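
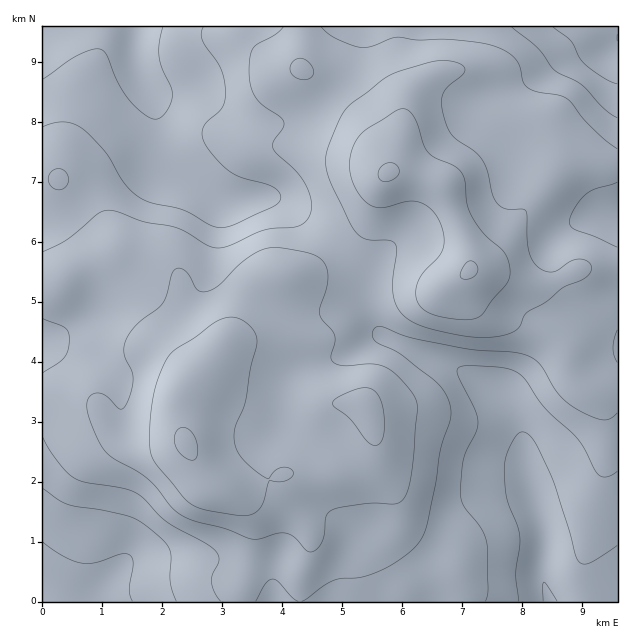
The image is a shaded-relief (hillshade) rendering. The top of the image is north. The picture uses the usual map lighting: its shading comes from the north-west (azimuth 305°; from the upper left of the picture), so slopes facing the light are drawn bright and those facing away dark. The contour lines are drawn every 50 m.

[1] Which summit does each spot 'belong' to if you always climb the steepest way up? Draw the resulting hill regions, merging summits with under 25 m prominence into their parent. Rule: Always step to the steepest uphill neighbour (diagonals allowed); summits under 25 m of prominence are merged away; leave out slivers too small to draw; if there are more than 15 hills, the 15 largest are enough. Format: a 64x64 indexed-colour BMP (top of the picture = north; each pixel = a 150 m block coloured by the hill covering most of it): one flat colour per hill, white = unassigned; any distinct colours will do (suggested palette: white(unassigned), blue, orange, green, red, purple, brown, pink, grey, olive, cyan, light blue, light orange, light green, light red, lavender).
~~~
<image width="64" height="64" href="data:image/bmp;base64,Qk12CAAAAAAAAHYAAAAoAAAAQAAAAEAAAAABAAQAAAAAAAAIAAATCwAAEwsAABAAAAAAAAAA////ALR3HwAOf/8ALKAsACgn1gC9Z5QAS1aMAMJ34wB/f38AIr28AM++FwDox64AeLv/AIrfmACWmP8A1bDFABEREREREREREREREREREREREREREREREREREREzMzMzERERERERERERERERERERERERERERERERERERETMzMzMRERERERERERERERERERERERERERERERERERERMzMzMxEREREREREREREREREREREREREREREREREREREzMzMzERERERERERERERERERERERERERERERERERERETMzMzMRERERERERERERERERERERERERERERERERERERMzMzMxEREREREREREREREREREREREREREREREREREREzMzMzERERERERERERERERERERERERERERERERERERETMzMzMRERERERERERERERERERERERERERERERERERERMzMzMxERERERERERERERERERERERERERERERERERERMzMzMzEREREREREREREREREREREREREREREREREREREzMzMzMRERERERERERERERERERERERERERERERERERETMzMzMxERERERERERERERERERERERERERERERERERETMzMzMzERERERERERERERERERERERERERERERERERERMzMzMzMREREREREREREREREREREREREREREREREREREzMzMzMxERERERERERERERERERERERERERERERERERETMzMzMzERERERERERERERERERERERERERERERERERERMzMzMzMRERERERERERERERERERERERERERERERERERMzMzMzMxEREREREREREREREREREREREREREREREREREzMzMzMzERERERERERERERERERERERERERERERERERETMzMzMzMRERERERERERERERERERERERERERERERERERMzMzMzMxERERERERERERERERERERERERERERERERERMzMzMzMzERERERERERERERERERERERERERERERERERMzMzMzMzMRERERERERERERERERERERERERERERERERMzMzMzMzMxERERERERERERERERERERERERERERERERMzMzMzMzMzERERERERERERERERERERERERERERERETMzMzMzMzMzMREREREREREREREREREREREREREREREzMzMzMzMzMzMxERERERERERERERERERERERERERERMzMzMzMzMzMzMzEREREREREREREREREREREREREREzMzMzMzMzMzMzMzMRERERERERERERERERERERERERMzMzMzMzMzMzMzMzMxERERERERERERERERERERERERMzMzMzMzMzMzMzMzMzEREREREREREREREREREREREREzMzMzMzMzMzMzMzMzMREREREREREREREREREREREREzMzMzMzMzMzMzMzMyIhERERERERERERERERERERERETMzMzMzMzMzMzMzMiIiERERERERERERERERERERERERMzMzMzMzMzMzMzMiIiIRERERERERERERERERERERERIzMzMzMzMzMzMzMyIiIhEREREREREREREREREREREREiMzMzMzMzMzMzMyIiIiEREREREREREREREREREREREiIzMzMzMzMzMzMzIiIiIRERERERERERERERERERERESIiMzMzMzMzMzMzMiIiIhERERERERERERERERERERESIiIjMzMzMzMzMzMyIiIiERERERERERERERERERERESIiIiIzMzMzMzMzMzIiIiIRERERERERERERERERERESIiIiIiIjMzMzMzMzMyIiIhEREREREREREREREREREiIiIiIiIiIjMzMzMzMyIiIiEREREREREREREREREREiIiIiIiIiIiIjMzMzMyIiIiIREREREREREREREREREiIiIiIiIiIiIiIiMzMyIiIiIhERERERERERESIiIiIiIiIiIiIiIiIiIiIjMiIiIiIiERERERERERESIiIiIiIiIiIiIiIiIiIiIiIyIiIiIiIREREREREREiIiIiIiIiIiIiIiIiIiIiIiIiIiIiIiIhEREREREREiIiIiIiIiIiIiIiIiIiIiIiIiIiIiIiIiEREREREREiIiIiIiIiIiIiIiIiIiIiIiIiIiIiIiIiIRERERERESIiIiIiIiIiIiIiIiIiIiIiIiIiIiIiIiIhERERERERIiIiIiIiIiIiIiIiIiIiIiIiIiIiIiIiIiEREREREREiIiIiIiIiIiIiIiIiIiIiIiIiIiIiIiIiIRERERERESIiIiIiERESIiIiIiIiIiIiIiIiIiIiIiIhERERERERIiIiIRERERESIiIiIiIiIiIiIiIiIiIiIiERERERERIiIiIREREREREiIiIiIiIiIiIiIiIiIiIiIREREREREiIiIRERERERERIiIiIiIiIiIiIiIiIiIiIhERERERERERERERERERERESIiIiIiIiIiIiIiIiIiIiEREREREREREREREREREREREiIiIiIiIiIiIiIiIiIiIRERERERERERERERERERERESIiIiIiIiIiIiIiIiIiIhEREREREREREREREREREREREiIiIiIiIiIiIiIiIiIiERERERERERERERERERERERESIiIiIiIiIiIiIiIiIiIRERERERERERERERERERERERIiIiIiIiIiIiIiIiIiIhEREREREREREREREREREREREiIiIiIiIiIiIiIiIiIi"/>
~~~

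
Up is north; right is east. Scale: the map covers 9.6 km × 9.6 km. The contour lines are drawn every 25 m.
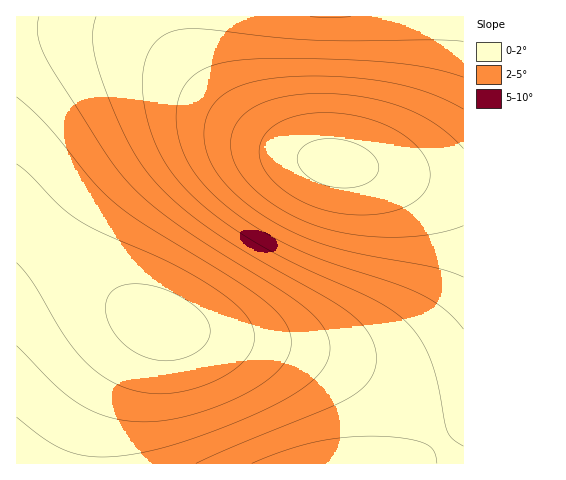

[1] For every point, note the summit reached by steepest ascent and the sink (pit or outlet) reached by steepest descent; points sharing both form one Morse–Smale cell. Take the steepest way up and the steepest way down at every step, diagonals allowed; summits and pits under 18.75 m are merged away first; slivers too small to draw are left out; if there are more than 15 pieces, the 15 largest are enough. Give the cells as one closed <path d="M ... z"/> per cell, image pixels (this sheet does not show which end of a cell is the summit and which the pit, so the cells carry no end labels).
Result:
<path d="M180 16l-164 1 0 446 78 1 5-36 16-43 29-50 9-10 8-2 46 11 95 17 47 15 22 12 31 22 28 28 25 34 8 2 1-279-22-2-60-13-57-8-25-7-29-14-33-23-34-37-19-34z"/><path d="M463 16l-282 0 0 10 7 27 7 14 17 24 33 32 34 23 21 9 25 7 57 8 60 13 21 1z"/><path d="M161 323l-8 2-9 10-29 50-16 43-5 25 1 11 361-1-26-35-28-28-31-22-22-12-47-15-95-17z"/>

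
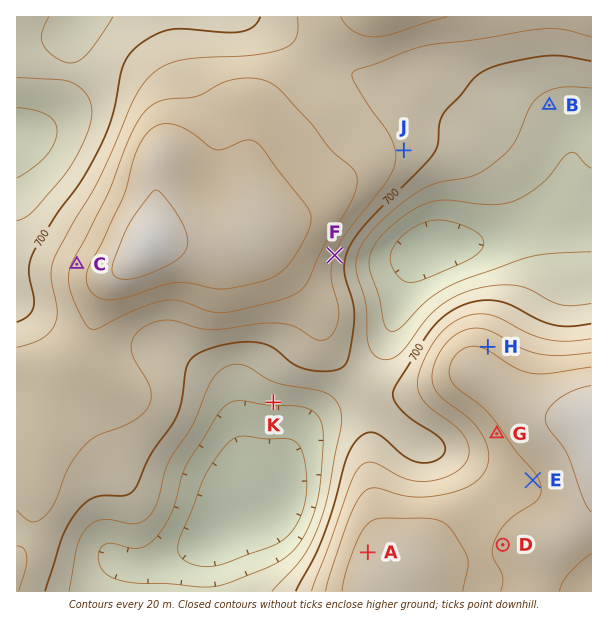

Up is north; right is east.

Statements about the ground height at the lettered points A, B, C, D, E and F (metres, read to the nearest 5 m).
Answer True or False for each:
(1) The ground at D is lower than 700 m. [False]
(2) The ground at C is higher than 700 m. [True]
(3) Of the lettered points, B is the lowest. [True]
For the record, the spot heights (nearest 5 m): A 770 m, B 675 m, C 745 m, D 760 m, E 760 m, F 720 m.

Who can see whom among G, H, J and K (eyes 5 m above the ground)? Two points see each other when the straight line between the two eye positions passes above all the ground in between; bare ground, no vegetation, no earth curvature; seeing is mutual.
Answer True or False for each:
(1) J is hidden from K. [True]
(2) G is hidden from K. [False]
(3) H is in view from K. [False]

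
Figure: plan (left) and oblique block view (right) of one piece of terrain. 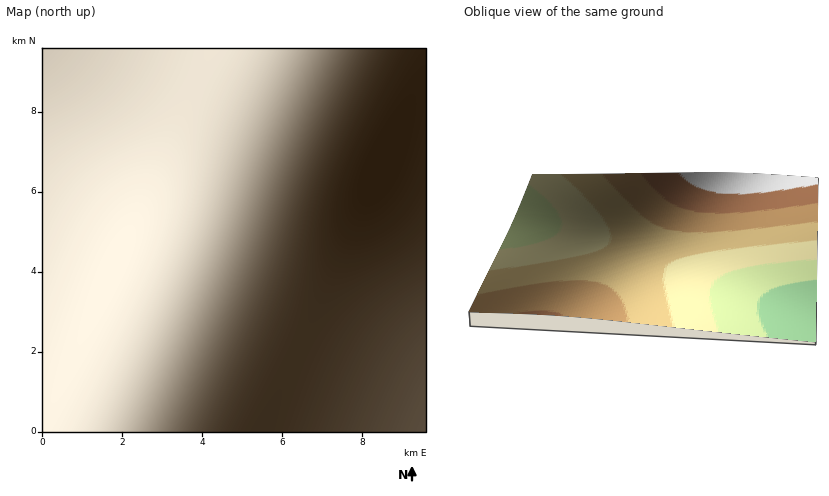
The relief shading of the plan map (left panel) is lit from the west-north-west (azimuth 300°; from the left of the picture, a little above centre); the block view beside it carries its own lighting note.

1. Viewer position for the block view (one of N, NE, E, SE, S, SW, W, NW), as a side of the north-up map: N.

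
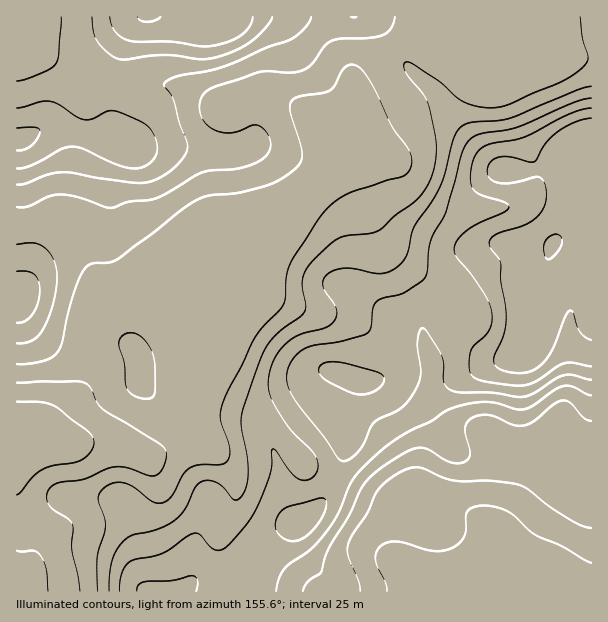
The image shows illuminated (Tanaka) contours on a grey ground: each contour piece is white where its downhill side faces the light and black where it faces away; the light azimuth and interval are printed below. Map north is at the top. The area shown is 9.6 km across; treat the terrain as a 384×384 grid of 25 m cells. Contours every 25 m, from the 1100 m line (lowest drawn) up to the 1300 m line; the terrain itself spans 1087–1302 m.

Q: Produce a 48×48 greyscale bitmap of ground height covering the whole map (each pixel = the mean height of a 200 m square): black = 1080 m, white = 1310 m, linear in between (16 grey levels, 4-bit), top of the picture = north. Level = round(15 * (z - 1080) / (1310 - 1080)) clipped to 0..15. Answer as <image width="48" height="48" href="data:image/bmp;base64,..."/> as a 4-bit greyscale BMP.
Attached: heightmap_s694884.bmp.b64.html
<image width="48" height="48" href="data:image/bmp;base64,Qk32BAAAAAAAAHYAAAAoAAAAMAAAADAAAAABAAQAAAAAAIAEAAATCwAAEwsAABAAAAAAAAAAAAAAABEREQAiIiIAMzMzAERERABVVVUAZmZmAHd3dwCIiIgAmZmZAKqqqgC7u7sAzMzMAN3d3QDu7u4A////ABESI0aJqqqpmZmIdmZmVDMzMzMzMzMzMxESI0Z5mZmZmZmYh2ZlQzMzMzMzMzMzMxESM0Z4iImZmZmYiHZlQzMzMzMzMzMzMxEiNEVnd4iIiJmZmYdlQzMzMzMzMzMzMyIiM0VmZ3iId4mZqphlQzMzMzMzMzMzRCIiM0VWZmd4d3iZqql2VEREQzMzMzNERSIjM0VWZVZ3d3iZqqqHVEREQzMzMzRFVSIzREVmVVVnd2eJmaqXZUREQzMzM0RVVRIzREVVREVndmeImJmYdUREREREREVVVREiMzREMzRWZmZ4iIiZdlRERVVVVVVVVRERIiMzMzRFVVZ4iIiZh2ZVVmZlVVVVVQERESIiIzNERFd4iIiamHdmZnZmVVVVVQABERIiMzM0RGeIiImqqYh3d3ZlVVVVVQARESIjM0RERWd4iJqqqZmId3ZlZmVVVhEREiMzRERERWd4iaqqqpmYiHZmZ3ZlZhERIjNERERERWd4maqruqqZmIh3iIdmZyIiIzRFVURERVZ4mqu7u7qpmZmZmqmHeDMzMzRFVURERFZ4mru7u7uqmaq7vLupmUREQzRFVURERFZ4mru7u7uqmavM3dy6q1VURERFVUREREVomqu7uqqqmavM3u3MzGZVRERVVEREREVniZqqqqqpmqu83u7czHdlRERFRERERERWeIiZmqqpqqq73u7d3YdlRERERERERERFZ3eImaqqqqqrze7d3Yh2VEREREREREREVneImaqqqqqrze7d3Zh2VEREREREREREVneImZqqqqqr3u7t3Zh2VEREREREREREVniIiZmaqqq83u7t3Yh2VUREREREREREVniIiIiZqqu83e7u3Xd2VVVERERERERERWd4d3eJqrvM3e7u7WdmVVVVRERERERERVZ3d3eJqrzN3e7u7mZmVVVVVERERERERFVmZneImrvN3d7u7mZmVVZlVUREREREREVmZmd4mqu8zN3u7mZmVmZmZVVEREREREVVVWZ3iaqrvM3e7mZmZmZmZmVURERERERVVVVniaq7u8zd7nd2d3d3d2ZVVVVEREREVVVWeKu8zMzd3oiHeIiIiHdmZmVVVEREREVVaJvN3d3d3amYiJmaqYh3ZmZlVURERERFZ5rN3d3d3bqpmZqrqpiHd3dmVURERERVZ4q8zM3d3bu6qqq7qpiHd3dmVURERERVZ4mru8zd7ru7qqq6qZh3ZmZmVEREREVVZ4iZmqvN3qu6qZqqmZh2ZmZmVEREREVWZ3d3iJmrzZqqmZmZmIh2ZmZlVERERFVWZ3ZmZ3iJq4mZiJmYiIh2ZmZlVVVERFVmZmZmZmZ4iYiIiJmYiIh3dmZmZVVURVVmZmZmZmZmd4iIiJmZiIiIh3dmZmVVVVZmZmZmZmZmZoiIiJmamZmamYh3d3ZVVVZmZmZmZmZmZoiIiZqru7u7u6mIh3ZmZmZmZmZmZmZmZoiIiZq8zMzMzLqZiHd3d2ZmZmZmZmZmZoiIiavM3d3d3cupmId4h3ZmZmZmZmZmZg=="/>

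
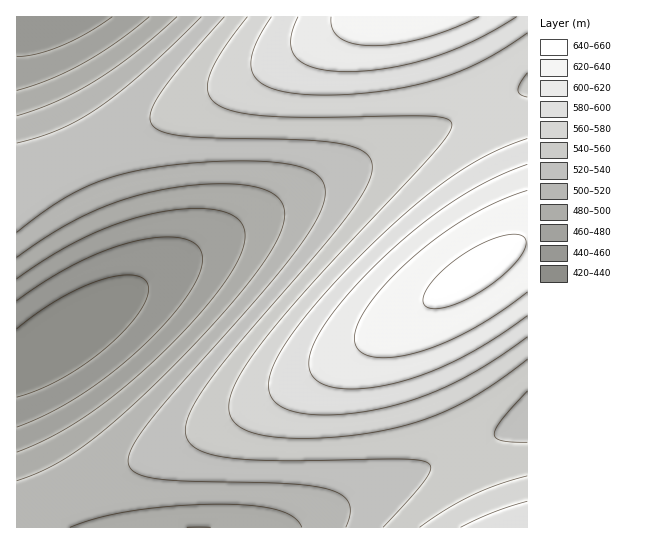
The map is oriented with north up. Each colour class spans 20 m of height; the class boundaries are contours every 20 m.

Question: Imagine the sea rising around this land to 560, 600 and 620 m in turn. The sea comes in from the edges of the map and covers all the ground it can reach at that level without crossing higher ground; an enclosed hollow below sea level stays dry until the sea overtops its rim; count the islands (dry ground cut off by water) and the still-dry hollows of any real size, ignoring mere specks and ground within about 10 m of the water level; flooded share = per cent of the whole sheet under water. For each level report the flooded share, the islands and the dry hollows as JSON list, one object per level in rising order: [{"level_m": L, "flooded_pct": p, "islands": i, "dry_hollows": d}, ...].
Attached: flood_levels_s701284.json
[{"level_m": 560, "flooded_pct": 64, "islands": 0, "dry_hollows": 0}, {"level_m": 600, "flooded_pct": 86, "islands": 0, "dry_hollows": 0}, {"level_m": 620, "flooded_pct": 92, "islands": 0, "dry_hollows": 0}]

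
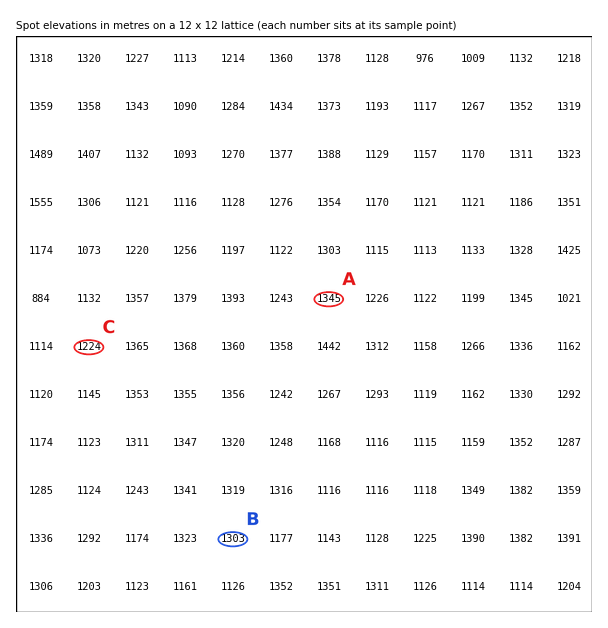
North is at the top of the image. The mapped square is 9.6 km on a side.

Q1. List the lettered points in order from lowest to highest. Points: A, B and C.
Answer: C B A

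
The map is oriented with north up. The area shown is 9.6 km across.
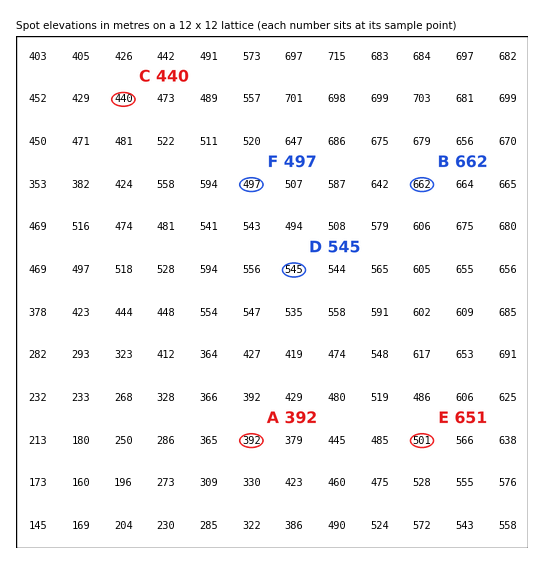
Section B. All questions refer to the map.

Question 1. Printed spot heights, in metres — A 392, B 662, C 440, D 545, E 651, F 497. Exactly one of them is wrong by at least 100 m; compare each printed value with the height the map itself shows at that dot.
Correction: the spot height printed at E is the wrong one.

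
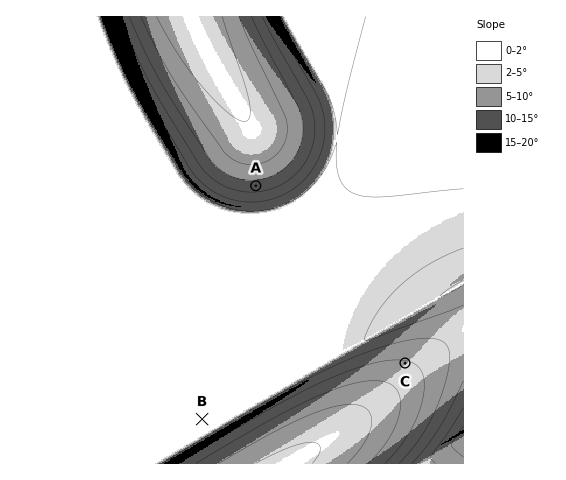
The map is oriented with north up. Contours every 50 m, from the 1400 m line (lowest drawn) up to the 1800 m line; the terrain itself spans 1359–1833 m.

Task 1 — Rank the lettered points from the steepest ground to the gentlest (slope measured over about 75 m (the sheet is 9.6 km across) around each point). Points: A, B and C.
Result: A C B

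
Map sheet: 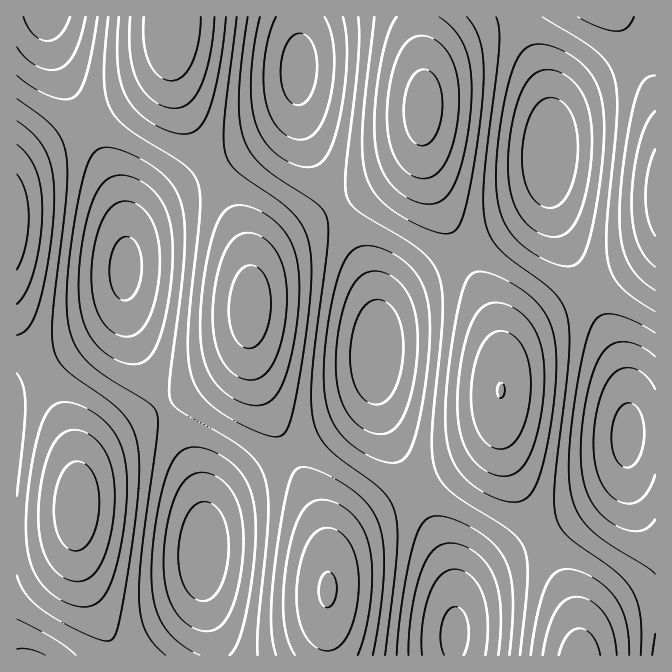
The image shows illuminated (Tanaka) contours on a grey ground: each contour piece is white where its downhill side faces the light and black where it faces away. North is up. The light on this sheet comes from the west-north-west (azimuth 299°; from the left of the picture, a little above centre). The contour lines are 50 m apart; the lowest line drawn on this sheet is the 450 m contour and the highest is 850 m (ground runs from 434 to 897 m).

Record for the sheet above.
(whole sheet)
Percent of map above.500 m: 93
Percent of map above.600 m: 71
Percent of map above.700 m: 38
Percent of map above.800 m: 12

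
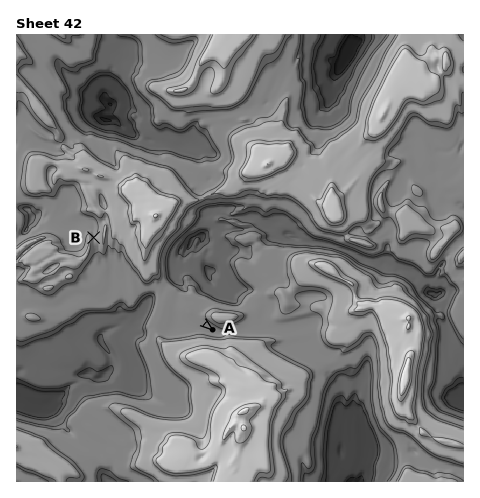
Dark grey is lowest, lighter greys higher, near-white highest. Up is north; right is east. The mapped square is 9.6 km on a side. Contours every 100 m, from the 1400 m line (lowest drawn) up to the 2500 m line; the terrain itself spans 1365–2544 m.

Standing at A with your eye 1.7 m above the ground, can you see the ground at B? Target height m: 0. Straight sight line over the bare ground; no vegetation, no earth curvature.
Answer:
no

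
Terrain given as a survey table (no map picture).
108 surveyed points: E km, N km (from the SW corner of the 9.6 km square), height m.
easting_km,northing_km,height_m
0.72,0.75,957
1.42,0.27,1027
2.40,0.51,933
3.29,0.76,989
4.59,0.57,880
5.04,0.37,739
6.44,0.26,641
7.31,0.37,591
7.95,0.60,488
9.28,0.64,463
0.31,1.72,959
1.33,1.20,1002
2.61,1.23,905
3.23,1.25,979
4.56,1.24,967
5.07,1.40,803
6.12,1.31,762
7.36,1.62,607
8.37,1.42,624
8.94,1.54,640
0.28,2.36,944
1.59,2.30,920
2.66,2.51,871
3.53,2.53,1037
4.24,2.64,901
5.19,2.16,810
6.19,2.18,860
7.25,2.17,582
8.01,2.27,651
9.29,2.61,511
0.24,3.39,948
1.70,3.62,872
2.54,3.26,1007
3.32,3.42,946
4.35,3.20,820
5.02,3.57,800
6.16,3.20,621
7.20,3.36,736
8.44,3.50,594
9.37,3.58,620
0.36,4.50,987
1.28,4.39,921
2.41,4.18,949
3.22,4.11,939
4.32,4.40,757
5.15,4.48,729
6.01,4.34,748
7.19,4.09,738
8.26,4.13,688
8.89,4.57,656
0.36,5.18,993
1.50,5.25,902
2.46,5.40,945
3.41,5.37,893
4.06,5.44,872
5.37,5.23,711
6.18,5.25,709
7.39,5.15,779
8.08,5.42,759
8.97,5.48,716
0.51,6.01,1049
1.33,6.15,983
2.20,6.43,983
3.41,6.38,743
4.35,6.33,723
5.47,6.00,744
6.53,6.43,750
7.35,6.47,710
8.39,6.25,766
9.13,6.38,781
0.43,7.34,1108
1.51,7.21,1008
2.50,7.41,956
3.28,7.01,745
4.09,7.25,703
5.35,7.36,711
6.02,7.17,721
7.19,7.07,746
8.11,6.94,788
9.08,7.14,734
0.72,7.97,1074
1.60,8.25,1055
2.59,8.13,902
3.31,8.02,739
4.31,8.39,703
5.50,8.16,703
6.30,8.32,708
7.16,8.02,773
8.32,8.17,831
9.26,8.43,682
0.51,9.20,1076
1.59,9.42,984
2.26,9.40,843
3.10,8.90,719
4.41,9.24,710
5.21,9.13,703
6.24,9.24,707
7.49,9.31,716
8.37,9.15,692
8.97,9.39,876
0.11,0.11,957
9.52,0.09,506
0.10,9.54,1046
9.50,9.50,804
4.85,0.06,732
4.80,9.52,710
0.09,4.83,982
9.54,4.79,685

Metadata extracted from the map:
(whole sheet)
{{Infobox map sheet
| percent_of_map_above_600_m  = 94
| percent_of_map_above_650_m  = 90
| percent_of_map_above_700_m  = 82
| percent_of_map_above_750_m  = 56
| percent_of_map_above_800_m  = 47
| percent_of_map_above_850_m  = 40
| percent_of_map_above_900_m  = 34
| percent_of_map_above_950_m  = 23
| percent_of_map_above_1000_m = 10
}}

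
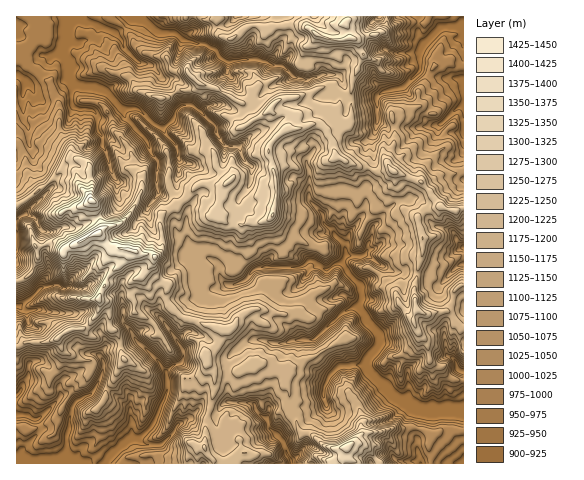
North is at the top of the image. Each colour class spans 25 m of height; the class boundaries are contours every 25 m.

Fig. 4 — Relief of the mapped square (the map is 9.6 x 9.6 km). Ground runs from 905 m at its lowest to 1440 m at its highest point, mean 1105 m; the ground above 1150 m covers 34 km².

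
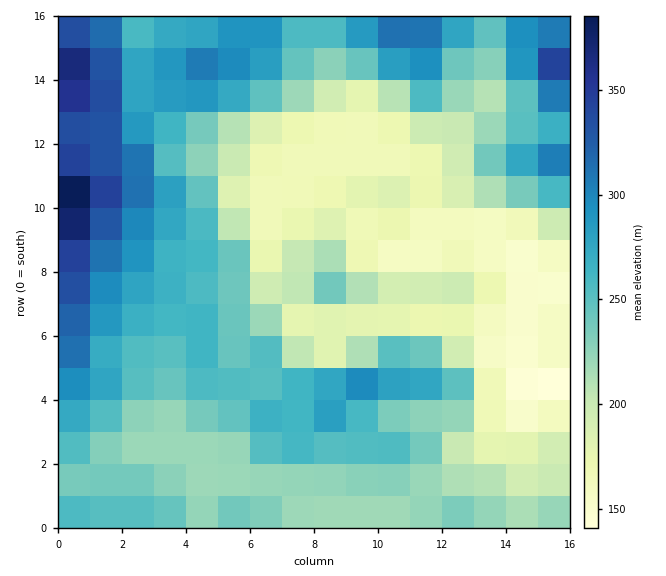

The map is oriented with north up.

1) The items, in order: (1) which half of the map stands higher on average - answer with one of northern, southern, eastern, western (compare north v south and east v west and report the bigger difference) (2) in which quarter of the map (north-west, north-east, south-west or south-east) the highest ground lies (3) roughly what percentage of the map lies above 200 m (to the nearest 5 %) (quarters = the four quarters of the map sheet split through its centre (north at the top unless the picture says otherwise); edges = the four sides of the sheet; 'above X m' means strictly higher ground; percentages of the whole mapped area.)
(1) On average the western half of the map is the higher ground.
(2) Look to the north-west quarter for the highest ground.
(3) Ground above 200 m makes up about 70 % of the sheet.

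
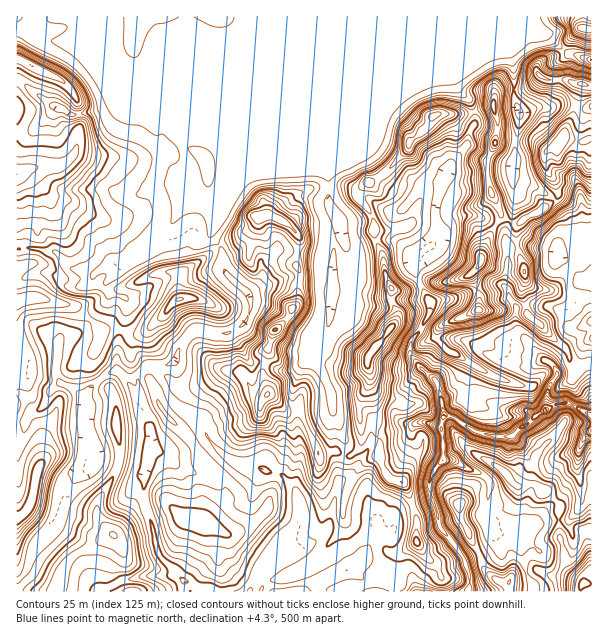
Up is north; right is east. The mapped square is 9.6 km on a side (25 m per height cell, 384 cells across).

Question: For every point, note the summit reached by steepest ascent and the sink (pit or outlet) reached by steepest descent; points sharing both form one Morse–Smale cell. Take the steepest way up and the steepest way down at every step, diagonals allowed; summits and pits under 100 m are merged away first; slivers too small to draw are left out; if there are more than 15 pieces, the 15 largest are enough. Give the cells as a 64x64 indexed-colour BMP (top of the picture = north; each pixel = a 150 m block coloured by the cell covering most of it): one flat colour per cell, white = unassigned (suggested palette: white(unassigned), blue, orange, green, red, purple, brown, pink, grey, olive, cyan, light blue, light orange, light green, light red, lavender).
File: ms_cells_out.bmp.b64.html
<image width="64" height="64" href="data:image/bmp;base64,Qk12CAAAAAAAAHYAAAAoAAAAQAAAAEAAAAABAAQAAAAAAAAIAAATCwAAEwsAABAAAAAAAAAA////ALR3HwAOf/8ALKAsACgn1gC9Z5QAS1aMAMJ34wB/f38AIr28AM++FwDox64AeLv/AIrfmACWmP8A1bDFAHd3d3d3d3d3d3MzMzMzMzMzMzMzMzMzMzPu7u7oiIiId3d3d3d3d3d3MzMzMzMzMzMzMzMzMzMzM+7u7uiIiIhnd3d3d3d3d3MzMzMzMzMzMzMzMzMzMzMz7u7u6IiIiGd3d3d3d3d3MzMzMzMzMzMzMzMzMzMzMzPu7u6IiIiIZnd3d3d3d3czMzMzMzMzIzMzMzMzMzMzPu7u7oiIiIhmd3d3d3d3czMzMzMzMzMiIzMzMzMzMzM+7u7uiIiIiGZnd3d3d3dzMzMzMzMzMzIiMzMzMzMzM+7u7oiIiIiIZmZ3d3d3d3MzMzMzMzMzMiIjMzNVMzM+7u7oiIiIiIhmZnd3d3d3czMzMzMzMzMzIiMzM1UzMz7u7oiIiIiIiGZmd3d3d3czMzMzMzMzMzMiIzM1VVUzPu7uiIiIiIiIZmZnd3d3dzMzMzMzMzMzMiIjMzVVVVXu7u6IiIiIiIhmZmd3d3d3MzMzMzMzMzMyIiIzVVVVVe7u7uiIiIiIiGZmZnd3d3czMzMzMzMzMyIiIlVVVVVV7u7uiIiIiIiIZmZmZnd3dzMzMzMzMzMiIiIiVVVVVVVe7uiIiIiIiIhmZmZmZ3d3czMzMzMiIiIiIiJVVVVVVV7oiIiIiIiIiGZmZmZnd3dzMzMzMiIiIiIiIlVVVVVVVYiIiIiIiIiIZmZmZnd3d3MzMzMiIiIiIiIiJVVVVVVViIiIiIiIiIhmZmZmd3d3czMzMiIiIiIiIiJVVVVVVViIiMzIiIiIiGZmZmZ3d3dzMzMiIiIiIiIiIlVVVVVVWIjMzMyIiIiIZmZmZnd3dzMzMiIiIiIiIiIlVVVVVVVVzMzMzMyIiIhmZmZmd3d3MzMiIiIiIiIiIiVVVVVVVVzMzMzMzMiIzGZmZmZ3d3MzMiIiIiIiIiIiJVVVVVVVXMzMzMzMzMzMZmZmZnd3ejMyIiIiIiIiIiIlVVVVVVVczMzMzMzMzMxmZmZmZ3ejMyIiIiIiIiIiIlVVVVVVVVzMzMzMzMzMzGZmZmZmaqozIiIiIiIiIiIiVVVVVVVczMzMzMzMzMzMZmZmZmZqqqqiIiIiIiIiIiVVVVVVVVzMzMzMy7vMzP9mZmZmZmqqqqoiIiIiIiIiJVVVVVVVu8zMzLu7u8zP/2ZmZmZmaqqqqiIiIiIiIiIiVVVVVVW7vMzLu7u8zM//ZmZmZmZmqqqqoiIiIiIiIiJVVVVVVbu7u7u7u8zP//9mZmZmZmaqqqqqqqqiIiIiIiVVVVVVW7u7u7u7zP///2ZmZmZmZqqqqqqqqqoiIiIiJVVVVVVVu7u7u7vP////ZmZmZmZmqqqqqqqqqiIiIiIlVVVVVVW7u7u7u8////9mZmZmZmaqqqqqqqqqIiIiIiVVVVVVVbu7u7u8/////2ZmZmZmqqqqqqqqqqIiIiIiJVVVVVVbu7u7u7z/////ZmZmZmaqqqqqqqqqIiIiIiIlVVVVVVu7u7u7zP////9mZmZmRmqqqqqqqqIiIiIiIiVVVVVVu7u7u7u8z////2ZmZERERKqqqqqqoiIiIiIiJVVVVVW7u7u7u7z/////ZmZkRERESqqqqqqiIiIiIiIlVVVVVQu7u7u7vP////9EREREREREqqqqqqIiIiIiIiJQBVVQALu7u7u7AAD//0REREREREREqqqqIiIiIiIiIgAAAAAAC7u7u7sAAA//RERERERERERKqqoiIiIiIiIiAAAAAAANu7u7uwAAAABERERERERERESqqiIiIiIiIiKZkAAAAA3bu93bsAAAAERERERERERERKqqoiIiIiIiKZmZmZAADd3d3du7AAAAREREREREREREShESIiIiIiIpmZmZmQAN3d3d27u7AABERERERERERERBERIiIiIiIimZmZmZAA3d3d3buwAAAEREREREREREREEREiIiIiIiKZmZmZmZDd3d3dsAAAAAREREREREREREQRESIiIiIiIpmZmZmZmZ3d3d0AAAAABERERERERERERBERIiIiESmZmZmZmZmZnd3d3QAAAAAEREREREREREREERESIhERGZmZmZmZmZmZ3d3dAAAAAAREREREREREREERERIhERERmZmZmZmZmZmd3d0AAAAABERERERERERERBERERERERGZmZmZmZmZmZ3d3dAAAAAEREREREREREREQREREREREZmZmZmZmZmZmd3d0AAAAARERERERERERBEREREREREZmZmZmZmZmZmZ3d3QAAAABERERERERERBEREREREREREZmZmZmZmZmZnd3dEAAAAERERERERERBERERERERERERGZmZmZmZmZnd3d0RERERREREREREQREREREREREREREREZmZmZmZmd3d0RERERFEREREREQRERERERERERERERERERGZmZmd3d3REREREUREREREQRERERERERERERERERERERERER3d3dERERERREREREQRERERERERERERERERERERERERER3d0RERERFERERERBEREREREREREREREREREREREREREd3REREREEREREREEREREREREREREREREREREREREREREdERERAAREREREQREREREREREREREREREREREREREREREREQAAAERERERBEREREREREREREREREREREREREREREREQAAAAAARERBERERERERERERERERERERERERERERERERAAAA"/>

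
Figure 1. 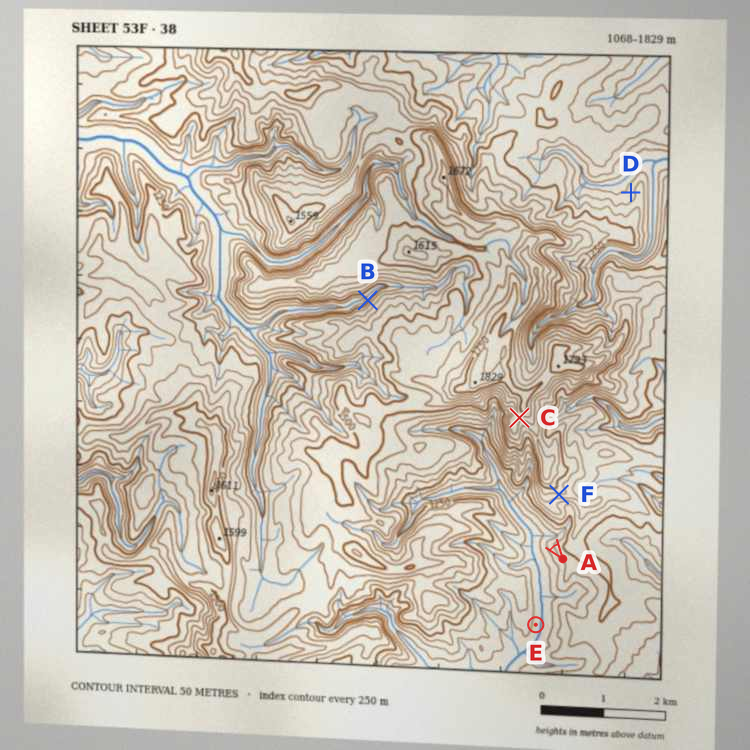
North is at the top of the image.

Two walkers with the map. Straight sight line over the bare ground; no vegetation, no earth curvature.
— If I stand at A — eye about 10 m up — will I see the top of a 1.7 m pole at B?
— No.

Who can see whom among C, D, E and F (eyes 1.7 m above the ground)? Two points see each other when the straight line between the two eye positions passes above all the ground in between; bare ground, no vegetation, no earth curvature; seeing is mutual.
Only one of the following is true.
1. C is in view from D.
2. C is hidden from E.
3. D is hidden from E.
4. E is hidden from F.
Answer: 3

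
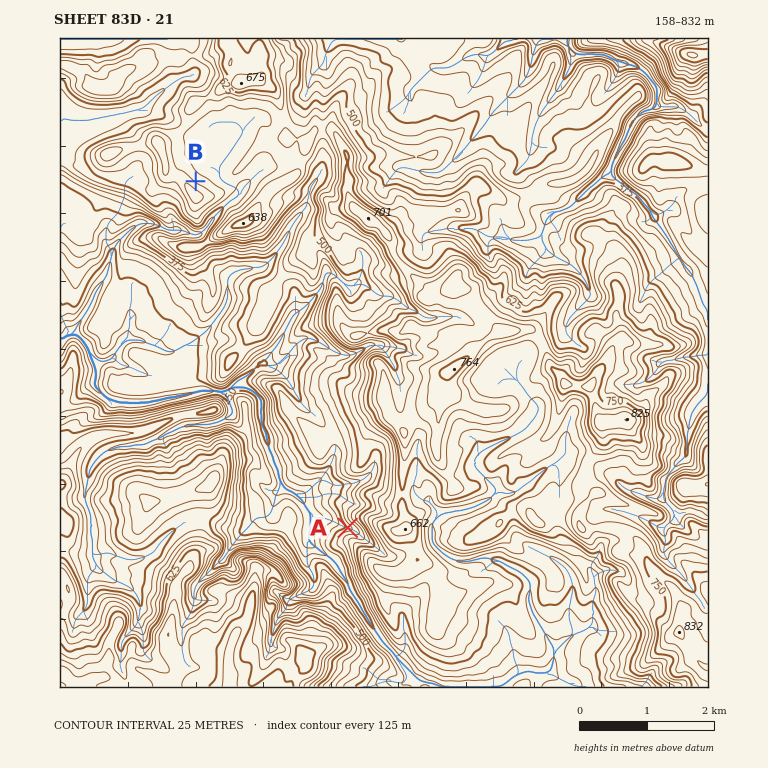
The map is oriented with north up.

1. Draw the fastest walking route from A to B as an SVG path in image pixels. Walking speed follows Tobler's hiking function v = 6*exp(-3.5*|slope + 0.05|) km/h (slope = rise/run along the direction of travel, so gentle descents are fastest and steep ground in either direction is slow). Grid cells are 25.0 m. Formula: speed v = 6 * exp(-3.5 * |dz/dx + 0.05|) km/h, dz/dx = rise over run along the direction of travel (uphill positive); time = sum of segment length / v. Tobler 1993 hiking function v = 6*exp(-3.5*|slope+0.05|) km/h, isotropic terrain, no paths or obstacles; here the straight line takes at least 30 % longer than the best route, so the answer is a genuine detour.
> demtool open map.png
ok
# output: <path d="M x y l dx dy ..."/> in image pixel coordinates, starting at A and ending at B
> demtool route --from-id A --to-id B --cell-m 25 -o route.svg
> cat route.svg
<path d="M348 528l-5-10 0-7-2-4 0-3 3-7 0-7 2-3 0-2-2-3-5-5-1-3 0-24-19-37-7-7-3-7-4-3-3-7 0-5-3-7 0-10 5-10 0-2-4-6 0-6-1-3-4-3-1-4 0-3 8-17 0-3-2-4-3-3-2-3-1-2-5-10-9-9-3-7 0-16-4-2-10 0-10-5-12 0-10-5-24 0-1-4 15-28 0-2-2-3 4-7 0-2-2-3-2-2-23-12"/>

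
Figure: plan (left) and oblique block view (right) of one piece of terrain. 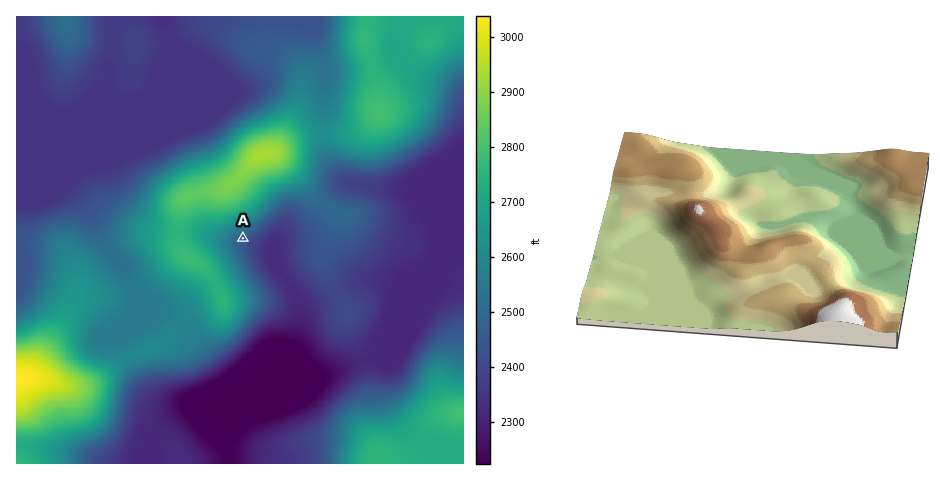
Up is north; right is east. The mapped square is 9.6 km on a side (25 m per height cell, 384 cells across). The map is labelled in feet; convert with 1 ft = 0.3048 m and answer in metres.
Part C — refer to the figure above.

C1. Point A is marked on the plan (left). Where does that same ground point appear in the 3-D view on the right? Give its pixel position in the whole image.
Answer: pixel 756 235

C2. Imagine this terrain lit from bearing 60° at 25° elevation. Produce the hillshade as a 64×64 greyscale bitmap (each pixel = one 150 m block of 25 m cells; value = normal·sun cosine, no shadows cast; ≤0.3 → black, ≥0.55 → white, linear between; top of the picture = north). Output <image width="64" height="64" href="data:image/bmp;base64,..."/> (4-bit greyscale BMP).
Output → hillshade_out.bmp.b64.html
<image width="64" height="64" href="data:image/bmp;base64,Qk12CAAAAAAAAHYAAAAoAAAAQAAAAEAAAAABAAQAAAAAAAAIAAATCwAAEwsAABAAAAAAAAAAAAAAABEREQAiIiIAMzMzAERERABVVVUAZmZmAHd3dwCIiIgAmZmZAKqqqgC7u7sAzMzMAN3d3QDu7u4A////AJqqqrzLqYiJiHd3d4mqqXZVZndmZlQyIkZ3iIiIiId3maqqq7qYiJmId3d4mqqodlVmZmZmVDIiRXeIiIiId3eIiJmZmHeImZiHd4iauph2VWZ3ZmZVQyNFeIiIiHd3d2Znd3d2Z4mqmId3iaupd3dmd3d3dmVDI0V4mYh3d3d3RVZ3ZmZnmqqYh3iau5d3d3d3d3d3ZUMzRomZh3d3ZmZFZ3dmVniry6mIiau5h3d3d3iIiIdlQzRomqmHd2ZmZlZ4h2ZnibzcqYiJq6h3d3d3iIiIh3ZURXmqmHZmZmZmZ4iHZmeKzd25iJqqh3d3d3d3eIh3ZlRWiaqYZmZmZnd4iHZmaJvO7bmImqmHd3d3d3d3eIdmVVeJmZhmVmZ3iHeHZmZ4m97tuYiZmHd3d3d3d3d3d3ZVZ4iZmHZVZ3iZd3d3eJms3u25h4h3d3d3d3d3d3d3d2VmeJmpdkRWiap3eIiau83u7Kh2ZlVmd3d3d3d3d3d3ZmZ4mql1Q0aJqoiJqrzd3u7bl2VVRVZnd3d3d3d3d3dlVmeaqXUzRoqqmZq83u7u3LmGZVRFVnd4h3d3d3d3dlVWZ5mYZDJGmrqqq83v/+3LmHZlVVZnd4iIh3d3d3dlVVZniId1M0eaqqqrze/+26mId3Zmd3iIiIiYd3d3dlRFVmd3d3ZEV5qqqqvN7u26mId3d3eIiHd3iZmHd3d1REVWd4d3d1VWiZmqqrzdzKmId3d4iIiIdmeJqph3dlRERWZ4iHd3ZVZ4mZmZq8y7qYd3d3iIiIdlVomql2ZlVERFZ3iId3d2VneImIiaq7qYh3d3d3d4dlRFiqqXZmZlREVniJiHd3dmZ4iId4maqZiId3d3d3d2QzWKuph3d2ZVVWeJmYd3d2ZniIdmeImZiIiId3d2ZmVDNYu7qYiIdlVWeImZiHd3dneIdlZneIiIiIiHd3ZmZTNGm8y7qpl2VVZ4mZmYd3d3d4h2VVZniIiJmYh3ZVVUM0es3dzLqXZVVoiZmZh3d3d3iGZUVWeIiZmZh3ZVVVQ0ab3u7cuoZVVniZmZmHd3d3d3ZlRFZ4iZqqmHZURERDV63u7typdVVWiZmZmId3d3d3d2VEVniJqqqXZUQ0RERpzu/u25dlRWeJmIiIiHd3d3d3ZURWeJqqqYZUMzNEVove7u3KhlRVZ4iIiIiId3d3d3dlRFZ4mqqYdUMzM0V4ve7u3Ll2VFZ3iId3iIh3d3d3d2VEVnmqqodUMzM0Z5vN7u3LqHVFVnd3d3iIiHd3d3d3ZURXiaqpdkMzNEV5rN3d3LuYdVVmd3d3iIiId4iHd3dlVWeaqphlQ0REVoq8zMy7qZhlVWZ3d3iIiIiIiId3d3ZmeKqqh2REVVVWiqqqqpmYiGVVZmZneIiYiIiIh3d4h3eJqqmHVEVmZVaJmYiId3iIdVVWZmd4iZmYiIiHd3mIiImqmHZlVWZURXiHZmZmeIh2VVVWZ4iZmZmZiHd3eZiIiZmId2ZmZUM0Z3ZVVmZ4mYZURWZ4iZmqqZmHd3d4iIiIiHd3dmZkMjRnZlVWZ4mphlRFaImaqqqqmId3d3iIiIh3d3d3dlQiNGd2VVZ4mamGVFaJqqqqqqmYd3d3d3d3d3d3eId2VDM1Z3dmZ4iZmXZVaKu6qqqqmYd3d3d3d3d3d3eIiHZUREZ4h3Z3iJmHZVaJu7qYiIiIh3d3d3d3d3d3eIiIdmVVVniId3d4iHZmaJu7qXZmd4iHd3d3d3d3d3d4iIh3dmZneIiHd2d3ZmeKvLqHVEVWd4d3d3d3d3d3d3eIh3d3d3d4iIh2VWZmeKzcuXUzNFZ3d3d3d3d3d3d3d3d3d4iHd3iIh2VEVneKzdynUyI0Vnd3eHd3d3d3d3d3d3d4iId3eIiHVDRniJve24ZDIzRWd3d4iHd3d3d3d3d3d3d3h3eIiIZTNGiZvO7ahUM0RVZ3d4iIiHd3d3d3d3d3d3d3h4iIdlRFeJq97sqGVERVVneIiZmYh3d3d3d3d3d3d3d3iIh2VFZ5mrzdyodlVFVmeIiZqpiHd3d3d3d3d3d3d3d3iHZlVniZq8y6l2VERWeImZqqqYd3d3d3d3d3d3d3d3d3d2ZneIiau7qXZURFd4mZqru6l3d3d3d3d3d3d3d3d3d3d2d3d3iaqpdkM1Z4mZqrvLqXd3dnd3d3d3d3d3d3d3d3d2ZmZ4mql1MzVoiZqqu8ypd3dmd4iHd3d3d3d3d3d3d2ZmZWeJqXUzRXiJmqqrzKl3dmZ3iIh3d3eHd3d3d3d3ZVVVVomZdTNFeImamqu7qXd2VmeIiHd3eIh3d3d3d3ZVVVRFeZl1M0VomZmZmruYd3ZVZ4iId3d4iHd3d3d3ZUVVVVV4mHUzNWiZmYiJqod3dlVniIiHd3iId3d3d3ZURVZlVnmYdDI1aJmYd4iZh3dlVFaIiId2eIiHd3d3ZURWZmZmiZhkIjV4mYd2d4h3d2VEVoiZh2Z3iId3d3ZVRWZ3dmeJl1MRNXmYd2ZniHd2ZDNWiZmHdneJiHd2ZVVWZ3d3eJmHQhE2iZh2ZneIh3ZUM1aJqph3eJmId2ZmZmd3iIeImYZBEUaJmHZmeImIZlQ0V5qqmHd4mYh2ZmZnd3iIiIiZhjESR4mId3d4iYhmVERomrqYd4iZh3ZmZ3d3d4iIiIh2MRJXiIh3d3iIiGZURWiruph3iJmHZmZ3d3d3eIiId3YxEkeIiHd3eIiI"/>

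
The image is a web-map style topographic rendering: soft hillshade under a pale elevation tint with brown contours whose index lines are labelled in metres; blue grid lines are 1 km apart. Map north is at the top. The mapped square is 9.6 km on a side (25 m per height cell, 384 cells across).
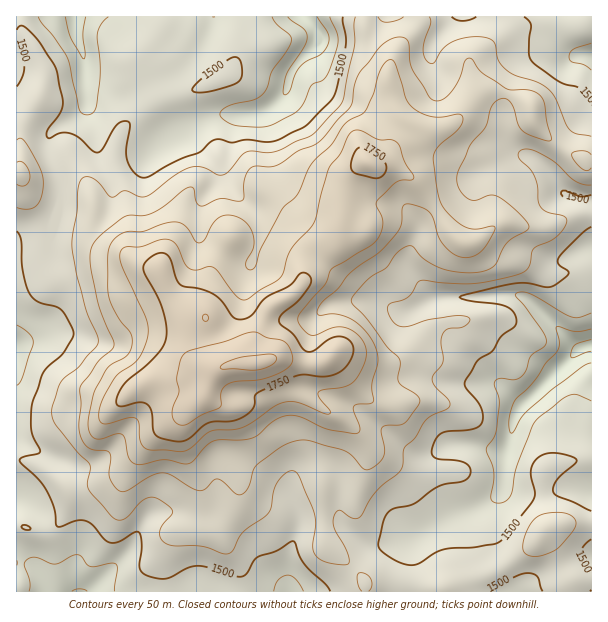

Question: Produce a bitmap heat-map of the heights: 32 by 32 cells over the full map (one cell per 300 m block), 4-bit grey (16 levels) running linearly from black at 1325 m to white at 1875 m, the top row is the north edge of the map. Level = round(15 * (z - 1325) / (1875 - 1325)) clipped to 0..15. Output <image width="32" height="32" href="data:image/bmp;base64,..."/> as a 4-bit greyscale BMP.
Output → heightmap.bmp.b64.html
<image width="32" height="32" href="data:image/bmp;base64,Qk12AgAAAAAAAHYAAAAoAAAAIAAAACAAAAABAAQAAAAAAAACAAATCwAAEwsAABAAAAAAAAAAAAAAABEREQAiIiIAMzMzAERERABVVVUAZmZmAHd3dwCIiIgAmZmZAKqqqgC7u7sAzMzMAN3d3QDu7u4A////AEMyM0VURFQzRWZlVmVVVWUzMzNFVVVURFZmVVVVVVZVRERERWZmZVVmZVRFVVVmZVVUVlVnd2ZlZmVURERFZ3ZEVWZmZ3d2ZWZmVURERFZlRWZndnd3d2Z3d2VVRDNFVEVmeIiIiIdmd3d2VVUzVVRVVniZmYiId3d4dlVUM0VVRWeZq8ypmYiIiHdlRDI0REZoqqvdzLqZmpiIZlVCNERGZ6vM3e3LqqqZmHZlQiNERWebzN3t3Mu7qYd2VEMiIzVWibzd7u7szLqHdmVEMhI0VWibzd3u7MzKh3ZlVEMRNEVoms3c3curqXZmZlVDIkRWeavN3LzLmYdmZmZVQzRVVomrzMurzKmHZmVVRDREVWaJvMu6mau6mHdnd3ZVVVVnirzKqpmru6mHeJmHZVRVZ4mqqZqpmru7mImpl3ZUVVZ4iJmJmJqru6mJmJh3ZWZWd3eIiIiZq7upmYiHdlV2VmZmd3d4iau7uqmHd2ZWhlZVVFZmeIiavMqph3ZmZ3VVVUREVWZniby6mYd2Z3dlVUVURERERWiqqqmYd4h2ZVREVURDMzRWiaqZmHeHZVZTNEVVVEMjRXmZh4iIh2VVUzRVRVVUMjRomXd4d2VEVUI0VURFVEIjZ5h2d3ZUQ1QyNEVERFVDI1eIZmdlVERUMjREREREMiNXZ2ZVVVVE"/>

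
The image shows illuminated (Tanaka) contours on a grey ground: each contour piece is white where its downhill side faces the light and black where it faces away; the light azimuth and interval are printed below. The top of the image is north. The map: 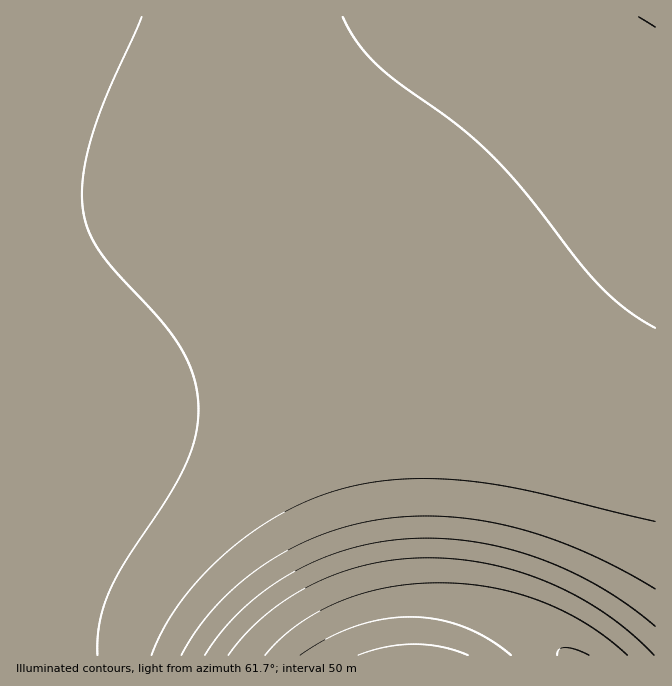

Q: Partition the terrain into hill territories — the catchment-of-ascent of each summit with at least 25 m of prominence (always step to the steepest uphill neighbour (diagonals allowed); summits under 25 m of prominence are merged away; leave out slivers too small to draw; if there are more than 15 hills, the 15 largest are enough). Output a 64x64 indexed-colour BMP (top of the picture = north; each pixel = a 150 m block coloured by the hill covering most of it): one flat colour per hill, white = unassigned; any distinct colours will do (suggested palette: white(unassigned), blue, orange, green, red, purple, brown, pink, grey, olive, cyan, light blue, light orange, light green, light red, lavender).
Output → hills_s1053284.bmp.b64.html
<image width="64" height="64" href="data:image/bmp;base64,Qk12CAAAAAAAAHYAAAAoAAAAQAAAAEAAAAABAAQAAAAAAAAIAAATCwAAEwsAABAAAAAAAAAA////ALR3HwAOf/8ALKAsACgn1gC9Z5QAS1aMAMJ34wB/f38AIr28AM++FwDox64AeLv/AIrfmACWmP8A1bDFABERERERERERERERERETMzMzMzMzMzMzMzMzMxEREREREREREREREREREREREREzMzMzMzMzMzMzMzMxEREREREREREREREREREREREREREzMzMzMzMzMzMzMxEREREREREREREREREREREREREREREzMzMzMzMzMzMREREREREREREREREREREREREREREREREzMzMzMzMxEREREREREREREREREREREREREREREREREREREREREREREREREREREREREREREREREREREREREREREREREREREREREREREREREREREREREREREREREREREREREREREREREREREREREREREREREREREREREREREREREREREREREREREREREREREREREREREREREREREREREREREREREREREREREREREREREREREREREREREREREREREREREREREREREREREREREREREREREREREREREREREREREREREREREREREREREREREREREREREREREREREREREREREREREREREREREREREREREREREREREREREREREREREREREREREREREREREREREREREREREREREREREREREREREREREREREREREREREREREREREREREREREREREREREREREREREREREREREREREREREREREREREREREREREREREREREREREREREREREREREREREREREREREREREREREREREREREREREREREREREREREREREREREREREREREREREREREREREREREREREREREREREREREREREREREREREREREREREREREREREREREREREREREREREREREREREREREREREREREREREREREREREREREREREREREREREREREREREREREREREREREREREREREREREREREREREREREREREREREREREREREREREREREREREREREREREREREREREREREREREREREREREREREREREREREREREREREREREREREREREREREREREREREREREREREREREREREREREREREREREREREREREREREREREREREREREREREREREREREREREREREREREREREREREREREREREREREREREREREREREREREREREREREREREREREREREREREREREREREREREREREREREREREREREREREREREREREREREREREREREREREREREREREREREREREREREREREREREREREREREREREREREREREREREREREREREREREREREREREREREREREREREREREREREREREREREREREREREREREREREREREREREREREREREREREREREREREREREREREREREREREREREREREREREREREREREREREREREREREREREREREREREREREREREREREREREREREREREREREREREREREREREREREREREREREREREREREREREREREREREREREREREREREREREREREREREREREREREREREREREREREREREREREREREREREREREREREREREREREREREREREREREREREREREREREREREREREREREREREREREREREREREREREREREREREREREREREREREREREREREREREREREREREREREREREREREREREREREREREREREREREREREREREREREREREREREREREREREREREREREREREREREREREREREREREREREREREREREREREREREREREREREREREREREREREREREREREREREREREREREREREREREREREREREREREREREREREREREREREREREREREREREREREREREREREREREREREREREREREREREREREREREREREREREREREREREREREREREREREREREREREREREREREREREREREREREREREREREREREREREREREREREREREREREREREREREREREREREREREREREREREREREREREREREREREREREREREREREREREREREREREREREREREREREREREREREREREREREREREREREREREREREREREREREREREREREREREREREREREREREREREREREREREhEREREREREREREREREREREREREREREREREREREREREiEREREREREREREREREREREREREREREREREREREREREiIREREREREREREREREREREREREREREREREREREREREiIhEREREREREREREREREREREREREREREREREREREREiIiEREREREREREREREREREREREREREREREREREREREiIiIREREREREREREREREREREREREREREREREREREREiIiIhEREREREREREREREREREREREREREREREREREREiIiIiEREREREREREREREREREREREREREREREREREREiIiIiIRERERERERERERERERERERERERERERERERERIiIiIiIhERERERERERERERERERERERERERERERERERIiIiIiIiERERERERERERERERERERERERERERERERESIiIiIiIiIRERERERERERERERERERERERERERERERESIiIiIiIiIhERERERERERERERERERERERERERERERESIiIiIiIiIi"/>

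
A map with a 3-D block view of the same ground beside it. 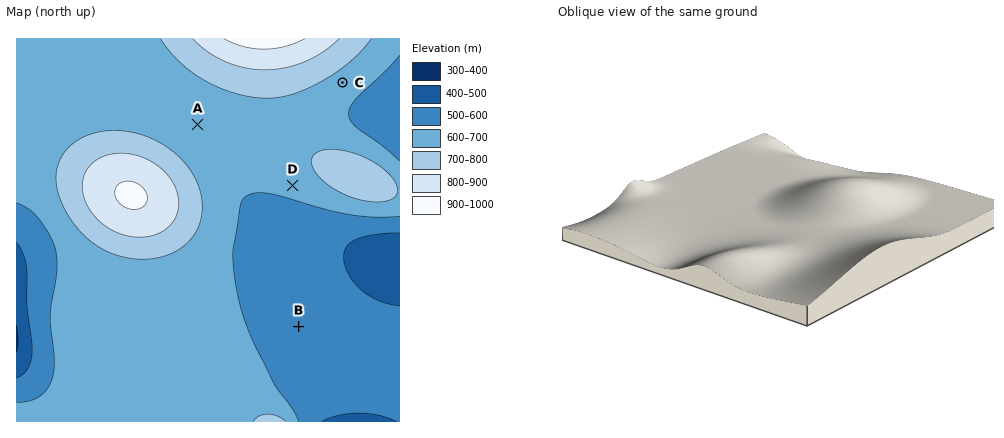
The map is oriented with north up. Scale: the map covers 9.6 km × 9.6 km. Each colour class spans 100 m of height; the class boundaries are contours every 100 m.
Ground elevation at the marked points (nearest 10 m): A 630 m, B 580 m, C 660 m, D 630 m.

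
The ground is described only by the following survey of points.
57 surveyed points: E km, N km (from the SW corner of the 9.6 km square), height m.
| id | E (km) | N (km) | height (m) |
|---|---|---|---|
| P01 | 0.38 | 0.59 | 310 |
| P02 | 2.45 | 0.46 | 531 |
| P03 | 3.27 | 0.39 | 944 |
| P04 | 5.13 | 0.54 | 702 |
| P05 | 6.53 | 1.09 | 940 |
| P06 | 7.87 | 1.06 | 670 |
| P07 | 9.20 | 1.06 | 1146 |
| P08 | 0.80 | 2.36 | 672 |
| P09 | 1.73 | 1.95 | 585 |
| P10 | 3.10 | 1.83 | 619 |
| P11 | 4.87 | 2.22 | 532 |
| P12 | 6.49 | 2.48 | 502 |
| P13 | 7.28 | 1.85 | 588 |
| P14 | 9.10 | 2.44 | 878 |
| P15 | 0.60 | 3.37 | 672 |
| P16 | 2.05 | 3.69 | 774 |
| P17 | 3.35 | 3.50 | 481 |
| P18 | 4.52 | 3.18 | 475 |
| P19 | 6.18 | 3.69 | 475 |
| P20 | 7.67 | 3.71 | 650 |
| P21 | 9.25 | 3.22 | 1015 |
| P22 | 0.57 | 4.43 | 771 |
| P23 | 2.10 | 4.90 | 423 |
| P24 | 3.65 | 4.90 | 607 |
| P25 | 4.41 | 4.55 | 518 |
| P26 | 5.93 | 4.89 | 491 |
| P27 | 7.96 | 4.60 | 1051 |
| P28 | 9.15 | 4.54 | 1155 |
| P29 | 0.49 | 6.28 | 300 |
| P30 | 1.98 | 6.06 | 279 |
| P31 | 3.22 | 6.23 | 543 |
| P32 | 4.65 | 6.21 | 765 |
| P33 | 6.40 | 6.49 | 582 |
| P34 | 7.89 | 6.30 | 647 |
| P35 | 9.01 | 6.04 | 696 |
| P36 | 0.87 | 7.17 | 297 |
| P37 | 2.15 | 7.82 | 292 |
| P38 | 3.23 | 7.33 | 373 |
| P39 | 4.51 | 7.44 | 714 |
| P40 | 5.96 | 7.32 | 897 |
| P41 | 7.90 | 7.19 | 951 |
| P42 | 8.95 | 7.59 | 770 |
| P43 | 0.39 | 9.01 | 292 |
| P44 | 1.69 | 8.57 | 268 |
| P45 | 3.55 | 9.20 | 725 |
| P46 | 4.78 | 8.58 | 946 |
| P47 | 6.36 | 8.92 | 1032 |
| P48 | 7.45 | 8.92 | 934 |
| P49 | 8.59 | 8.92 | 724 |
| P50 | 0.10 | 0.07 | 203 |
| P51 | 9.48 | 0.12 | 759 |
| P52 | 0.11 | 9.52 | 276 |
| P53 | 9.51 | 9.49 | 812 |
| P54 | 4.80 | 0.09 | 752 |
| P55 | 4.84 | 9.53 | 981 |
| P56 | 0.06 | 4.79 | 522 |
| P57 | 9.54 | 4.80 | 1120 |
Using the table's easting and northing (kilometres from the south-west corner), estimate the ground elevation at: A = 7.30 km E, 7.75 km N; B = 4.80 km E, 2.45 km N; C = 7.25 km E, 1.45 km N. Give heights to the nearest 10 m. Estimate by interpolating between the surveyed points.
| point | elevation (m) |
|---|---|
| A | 1050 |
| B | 530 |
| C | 780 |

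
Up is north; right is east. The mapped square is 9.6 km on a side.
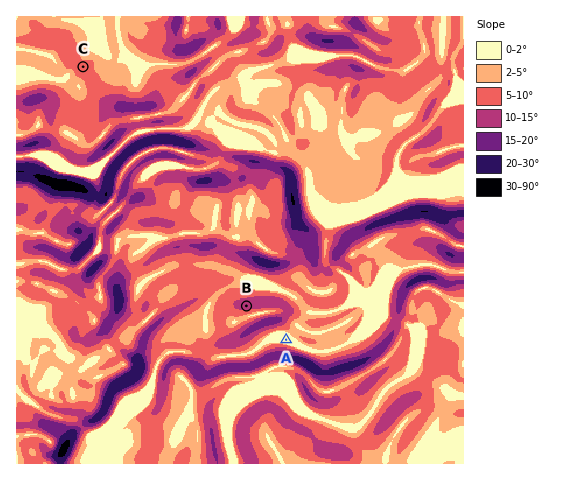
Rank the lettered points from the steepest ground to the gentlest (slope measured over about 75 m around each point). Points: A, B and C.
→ B C A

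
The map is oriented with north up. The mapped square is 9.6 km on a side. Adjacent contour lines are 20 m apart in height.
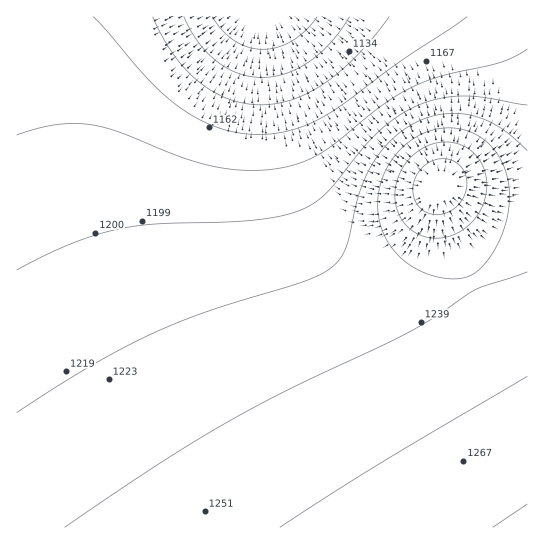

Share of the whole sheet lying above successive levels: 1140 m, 94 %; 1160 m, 90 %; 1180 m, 79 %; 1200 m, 67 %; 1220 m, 52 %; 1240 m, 30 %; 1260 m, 10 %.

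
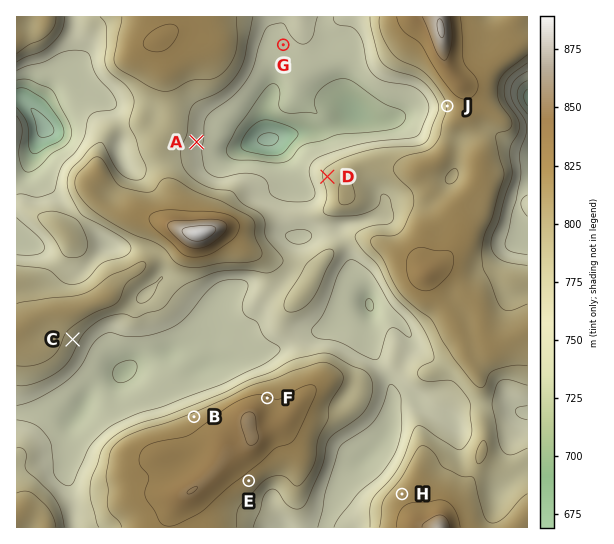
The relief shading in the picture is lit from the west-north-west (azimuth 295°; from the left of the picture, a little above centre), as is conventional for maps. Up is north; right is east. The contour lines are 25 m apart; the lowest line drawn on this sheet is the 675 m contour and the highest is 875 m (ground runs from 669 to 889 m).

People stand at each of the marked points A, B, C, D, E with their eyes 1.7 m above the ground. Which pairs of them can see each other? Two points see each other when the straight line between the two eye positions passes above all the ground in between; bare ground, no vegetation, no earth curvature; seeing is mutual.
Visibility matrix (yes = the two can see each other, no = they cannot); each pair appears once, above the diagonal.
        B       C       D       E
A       no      no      yes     no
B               yes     yes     no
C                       no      no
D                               no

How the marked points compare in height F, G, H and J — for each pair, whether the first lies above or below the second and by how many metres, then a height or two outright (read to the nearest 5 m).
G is below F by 80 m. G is below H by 75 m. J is above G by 55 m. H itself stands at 820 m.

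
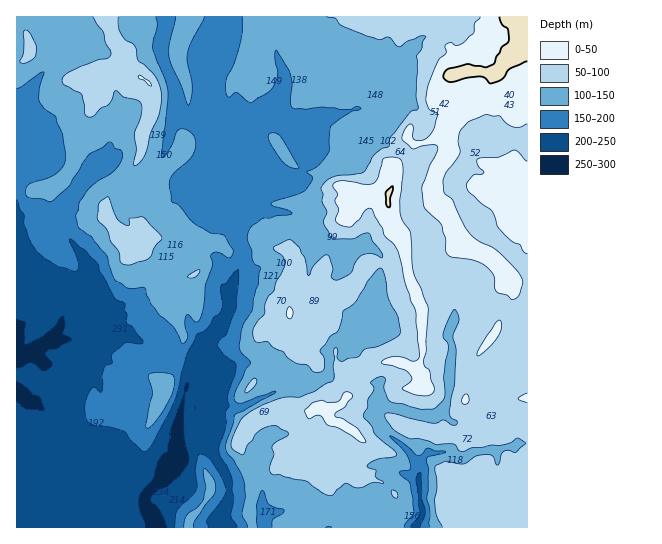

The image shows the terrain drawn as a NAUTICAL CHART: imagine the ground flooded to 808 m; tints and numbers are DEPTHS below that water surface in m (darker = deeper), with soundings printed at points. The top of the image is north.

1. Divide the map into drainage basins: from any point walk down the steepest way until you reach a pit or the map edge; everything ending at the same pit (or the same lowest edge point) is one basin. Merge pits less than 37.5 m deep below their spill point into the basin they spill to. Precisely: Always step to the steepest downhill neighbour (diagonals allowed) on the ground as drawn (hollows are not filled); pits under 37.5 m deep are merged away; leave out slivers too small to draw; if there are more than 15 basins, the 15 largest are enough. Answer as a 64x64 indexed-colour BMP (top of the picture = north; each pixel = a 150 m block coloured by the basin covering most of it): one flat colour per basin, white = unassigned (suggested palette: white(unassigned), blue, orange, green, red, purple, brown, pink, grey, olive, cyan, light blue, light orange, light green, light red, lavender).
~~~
<image width="64" height="64" href="data:image/bmp;base64,Qk12CAAAAAAAAHYAAAAoAAAAQAAAAEAAAAABAAQAAAAAAAAIAAATCwAAEwsAABAAAAAAAAAA////ALR3HwAOf/8ALKAsACgn1gC9Z5QAS1aMAMJ34wB/f38AIr28AM++FwDox64AeLv/AIrfmACWmP8A1bDFABEREREREREREREREREREzMzMxEREREREiIiIiERERERERERERERERERERERERETMzMzERERERESIiIiERERERERERERERERERERERERERMzMzMREREREREiIiIREREREREREREREREREREREREREzMzMxERERERESIiIhERERERERERERERERERERERERERMzMzMRERERESIiIiEREREREREREREREREREREREREREzMzMxERERESIiIiIREREREREREREREREREREREREREzMzMzMRESIiIiIiIiERERERERERERERERERERERERERETMzMxESIiIiIiIiIiERERERERERERERERERERERERERETMzEiIiIiIiIiIiIhERERERERERERERERERERERERERERERIiIiIiIiIiIiIREREREREREREREREREREREREREREREiIiIiIiIiIiIRERERERERERERERERERERERERERERESIiIiIiIiERIhERERERERERERERERERERERERERERERIiIiIiIhERERERERERERERERERERERERERERERERERIiIiIiIiEREREREREREREREREREREREREREREREREREiIiIiIiIREREREREREREREREREREREREREREREREREREiIiIiIhERERERERERERERERERERERERERERERERERESIiIiIiERERERERERERERERERERERERERERERERERERIiIiIiIREREREREREREREREREREREREREREREREREREiIiIiIhERERERERERERERERERERERERERERERERERERIiIiIhEREREREREREREREREREREREREREREREREREREREiIRERERERERERERERERERERERERERERERERERERERERERERERERERERERERERERERERERERERERERERERERERERERERERERERERERERERERERERERERERERERERERERERERERERERERERERERERERERERERERERERERERERERERERERERERERERERERERERERERERERERERERERERERERERERERERERERERERERERERERERERERERERERERERERERERERERERERERERERERERERERERERERERERERERERERERERERERERERERERERERERERERERERERERERERERERERERERERERERERERERERERERERERERERERERERERERERERERERERERERERERERERERERERERERERERERERERERERERERERERERERERERERERERERERERERERERERERERERERERERERERERERERERERERERERERERERERERERERERERERERERERERERERERERERERERERERERERERERERERERERERERERERERERERERERERERERERERERERERERERERERERERERERERERERERERERERERERERERERERERERERERERERERERERERERERERERERERERERERERERERERERERERERERERERERERERERERERERERERERERERERERERERERERERERERERERERERERERERERERERERERERERERERERERERERERERERERERERERERERERERERERERERERERERERERERERERERERERERERERERERERERERERERERERERERERERERERERERERERERERERERERERERERERERERERERERERERERERERERERERERERERERERERERERERERERERERERERERERERERERERERERERERERERERERERERERERERERERERERERERERERERERERERERERERERERERERERERERERERERERERERERERERERERERERERERERERERERERERERERERERERERERERERERERERERERERERERERERERERERERERERERERERERERERERERERERERERERERERERERERERERERERERERERERERERERERERERERERERERERERERERERERERERERERERERERERERERERERERERERERERERERERERERERERERERERERERERERERERERERERERERERERERERERERERERERERERERERERERERERERERERERERERERERERERERERERERERERERERERERERERERERERERERERERERERERERERERERERERERERERERERERERERERERERERERERERERERERERERERERERERERERERERERERERERERERERERERERERERERERERERERERERERERERERERERERERERERERERERERERERERERERERERERERERERERERERERERERERERERERERERERERERERERERERERERERERERERERERERERERERERERERERERERERERERERERERERERERERERERERERERERERERERERERERERERERERERERERERERERERERERERERERERERERERERERERERERERERERERERERERERERERERERERERERERERERERERERERERERERERERERERERERERERERERERERERERERERERERERERERERERERERERERERERERERERERERERERERERERERERERERERERERER"/>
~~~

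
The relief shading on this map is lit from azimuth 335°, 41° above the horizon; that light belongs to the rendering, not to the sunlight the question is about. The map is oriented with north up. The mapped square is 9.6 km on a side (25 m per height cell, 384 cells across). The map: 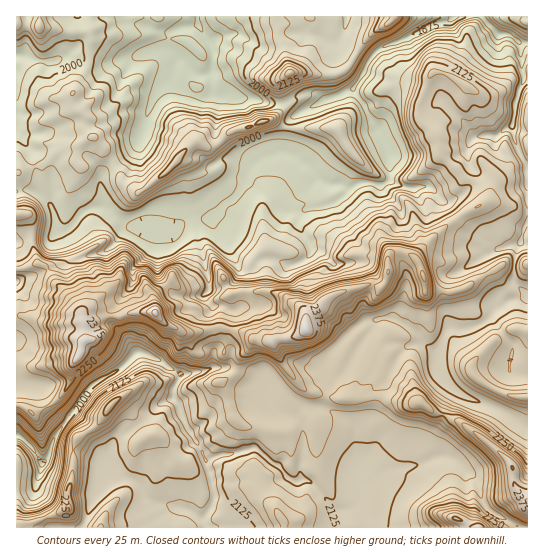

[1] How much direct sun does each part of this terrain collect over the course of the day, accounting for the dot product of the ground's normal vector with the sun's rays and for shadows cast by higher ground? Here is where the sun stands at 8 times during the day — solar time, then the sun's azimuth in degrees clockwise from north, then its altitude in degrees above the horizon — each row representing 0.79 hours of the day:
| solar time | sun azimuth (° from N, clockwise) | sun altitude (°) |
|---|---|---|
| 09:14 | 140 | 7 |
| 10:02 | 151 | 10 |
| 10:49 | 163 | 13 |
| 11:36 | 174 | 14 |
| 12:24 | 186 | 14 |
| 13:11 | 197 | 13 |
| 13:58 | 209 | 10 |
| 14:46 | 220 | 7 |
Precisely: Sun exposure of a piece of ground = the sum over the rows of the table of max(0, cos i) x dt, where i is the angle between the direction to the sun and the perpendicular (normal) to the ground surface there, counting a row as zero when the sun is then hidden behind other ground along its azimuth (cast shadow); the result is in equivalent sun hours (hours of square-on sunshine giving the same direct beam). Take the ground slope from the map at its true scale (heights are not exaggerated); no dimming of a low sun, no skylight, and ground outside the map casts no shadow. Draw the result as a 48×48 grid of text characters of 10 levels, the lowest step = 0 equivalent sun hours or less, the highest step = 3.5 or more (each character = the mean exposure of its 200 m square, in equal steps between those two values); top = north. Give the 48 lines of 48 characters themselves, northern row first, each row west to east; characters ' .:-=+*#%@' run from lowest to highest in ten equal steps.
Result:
:::.::::::--====-=====---------::::##=:     =+*=
**++=----::--=-:.-+=-==--------::+@@+.    ...-+#
***+++===+++==--::-:-::-:...:--:=@#:      ::.  -
==*+=--====-----=-:::::..  .::::#-        ... ..
::::..:--::::--:---==:.    .::.=+......        .
::..  ::.:..----:::-==:..+*+=-+#:::::::=:     ..
::.......::--::::::::+%%%@@@@@%+..:-::-===:  .-.
::::--::-.:--:.        -#+===-. -+==::--====:-=.
-===--:-:-=-:.           -+:    :=+=:----+=+=-::
-::-==-:::-::.         .--     ::====-:-:-++++--
-===--:.:=-::::.    :=%@#-----:--:-=++-:-=+**=.-
:-::::--:::..::.::.=@@#+==+***=..::-++=---:.. .:
.-----==-:......=*+#+=------=++:..:-=+=--:.  :.-
:::=--:=+:    .==**-----::---=**:..:..-=-.::..::
:---=====:    +%#=-=--::::::---+#- . :**=-:-:.:-
=-:--====-. :#%++++-::::::-::----=:.-++===-::---
  :--==-=+=-%#+===---::::::::::.       :-=:.:::.
  .:-----+#%*-----:::::.::::::...   . . .  :--::
::.::::..:-:::::::::::...:..             .=++===
*+:....       ...::.........            :=======
=-.             .   ....         .     :----===-
:.                    ...       .:    :------:. 
.                                 .-=.:-::-:  . 
:=-               .               ::+=.-=-   -==
+-:      .    ... ::              -+++-..  :+*=*
.:::    .-..  :-::..  ..       :==+*===:.:++*+-=
.:-:.  .-:     .  .======.   -**%*@#+#%*##*+=--:
..:...:-: ..... .. .:.  :=: -=*##@#+=**++==-::..
=-::--::=#@@@*           .::-**#=-::===-===-..  
====-::.:#@@@@%-::==:.    -==*#--::::-==-::. .=-
--=++--+#**%%@%##**++==-=*%@@#---:--=-==:.. :-==
:::--:=@%+. :##%+-===*@@%@@@*-------:.:-:. :==--
::-==*@@*.    *@@@**+%##%-==-------:..:::::-----
=+*#%@@+.      -:   -=--++.:---:---:....:==::::-
-----#=.   :=-=.:--===---*=::-::--::.   .-*+.   
 ...*+.   =+=+-+==+=-----=*+=-::--:..      -*+:.
- .*#.  .**+=..---=--------==+**+++==+-     .-*#
@*+#:  :+*+-:.::-=--:::-----:-=====*@@@*:     .-
@@#+.  +#+=:....=--=+--:::--------===+*##*.    .
.#*-.:+#+=::--:.:===+**==------===--====*%%=    
 .+:-=+=---===-:.-+**==+==----===------==*#%+   
. ..-:----====-::::. ..:+==-------------:-=*#+  
:. .:-----===-==-:--:--..===---------:::..::-=-.
:   .------======-------::--=--------::.   .:--.
    :=-::.:-=====--==--:....--------::.     .-=.
    .::. -=---====--===:..:::-------:.      .=*=
   :*+:.:------:-=:-====:..:-----------:     =%%
.:+#%#:.:------:::-======------------=+##+.   =@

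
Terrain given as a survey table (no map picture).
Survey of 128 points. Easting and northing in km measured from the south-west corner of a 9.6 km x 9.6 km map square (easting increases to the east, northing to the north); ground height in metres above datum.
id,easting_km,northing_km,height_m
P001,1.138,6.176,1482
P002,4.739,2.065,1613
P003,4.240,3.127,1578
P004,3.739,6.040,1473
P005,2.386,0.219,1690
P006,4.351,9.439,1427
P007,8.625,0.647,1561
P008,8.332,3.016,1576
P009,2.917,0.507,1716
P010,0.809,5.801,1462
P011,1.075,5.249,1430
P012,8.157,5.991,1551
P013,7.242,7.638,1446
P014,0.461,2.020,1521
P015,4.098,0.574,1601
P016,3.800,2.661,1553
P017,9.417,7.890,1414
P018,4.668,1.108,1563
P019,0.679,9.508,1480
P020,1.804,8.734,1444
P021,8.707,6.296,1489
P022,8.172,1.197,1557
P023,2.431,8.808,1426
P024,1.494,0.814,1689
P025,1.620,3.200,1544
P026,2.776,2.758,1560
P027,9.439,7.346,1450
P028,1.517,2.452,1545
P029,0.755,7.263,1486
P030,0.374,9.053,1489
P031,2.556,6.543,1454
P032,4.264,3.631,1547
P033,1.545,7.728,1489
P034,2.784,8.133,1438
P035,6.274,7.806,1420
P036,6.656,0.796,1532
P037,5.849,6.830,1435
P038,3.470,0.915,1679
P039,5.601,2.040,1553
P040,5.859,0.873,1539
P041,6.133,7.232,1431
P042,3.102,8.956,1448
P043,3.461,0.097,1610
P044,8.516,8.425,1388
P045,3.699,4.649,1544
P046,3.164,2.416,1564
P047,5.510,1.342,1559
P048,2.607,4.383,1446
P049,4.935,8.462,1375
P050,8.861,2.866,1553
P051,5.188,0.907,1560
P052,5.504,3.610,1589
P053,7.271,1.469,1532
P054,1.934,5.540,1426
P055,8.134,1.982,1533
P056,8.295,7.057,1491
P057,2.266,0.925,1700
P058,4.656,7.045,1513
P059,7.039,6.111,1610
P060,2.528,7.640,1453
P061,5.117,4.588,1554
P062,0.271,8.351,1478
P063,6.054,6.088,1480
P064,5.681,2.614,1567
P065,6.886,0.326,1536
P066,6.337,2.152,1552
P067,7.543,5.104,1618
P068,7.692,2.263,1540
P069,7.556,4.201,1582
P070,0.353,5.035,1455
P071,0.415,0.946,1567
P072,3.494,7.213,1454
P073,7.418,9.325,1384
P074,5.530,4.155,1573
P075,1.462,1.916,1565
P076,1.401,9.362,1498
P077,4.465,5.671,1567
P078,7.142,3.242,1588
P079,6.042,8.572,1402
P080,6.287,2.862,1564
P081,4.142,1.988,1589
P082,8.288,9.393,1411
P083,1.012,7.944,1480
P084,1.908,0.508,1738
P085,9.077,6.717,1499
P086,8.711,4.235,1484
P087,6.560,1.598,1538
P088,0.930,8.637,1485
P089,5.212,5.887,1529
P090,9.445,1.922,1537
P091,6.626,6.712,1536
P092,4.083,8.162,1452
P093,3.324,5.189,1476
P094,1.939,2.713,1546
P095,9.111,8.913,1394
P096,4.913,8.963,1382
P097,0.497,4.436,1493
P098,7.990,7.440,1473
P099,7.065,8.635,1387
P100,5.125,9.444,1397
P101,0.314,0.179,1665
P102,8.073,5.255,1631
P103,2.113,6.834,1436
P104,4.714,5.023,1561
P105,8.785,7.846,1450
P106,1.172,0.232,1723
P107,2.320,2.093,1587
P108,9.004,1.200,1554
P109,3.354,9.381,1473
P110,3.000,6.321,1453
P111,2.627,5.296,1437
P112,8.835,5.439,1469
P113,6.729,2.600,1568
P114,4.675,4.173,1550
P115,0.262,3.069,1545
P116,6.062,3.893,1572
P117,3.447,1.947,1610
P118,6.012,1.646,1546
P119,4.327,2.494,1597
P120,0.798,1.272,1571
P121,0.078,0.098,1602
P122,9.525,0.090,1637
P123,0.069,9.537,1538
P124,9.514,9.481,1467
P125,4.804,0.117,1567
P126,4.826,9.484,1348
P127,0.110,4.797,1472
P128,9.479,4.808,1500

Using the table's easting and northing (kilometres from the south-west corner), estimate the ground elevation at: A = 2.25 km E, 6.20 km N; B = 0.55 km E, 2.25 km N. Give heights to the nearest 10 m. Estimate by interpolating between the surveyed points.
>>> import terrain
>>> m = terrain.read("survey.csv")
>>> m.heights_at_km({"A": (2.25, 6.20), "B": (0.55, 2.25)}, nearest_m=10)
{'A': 1450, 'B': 1510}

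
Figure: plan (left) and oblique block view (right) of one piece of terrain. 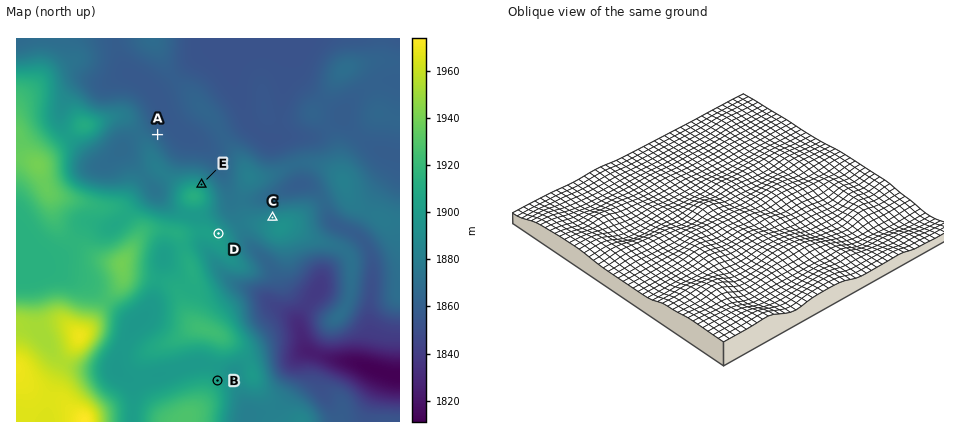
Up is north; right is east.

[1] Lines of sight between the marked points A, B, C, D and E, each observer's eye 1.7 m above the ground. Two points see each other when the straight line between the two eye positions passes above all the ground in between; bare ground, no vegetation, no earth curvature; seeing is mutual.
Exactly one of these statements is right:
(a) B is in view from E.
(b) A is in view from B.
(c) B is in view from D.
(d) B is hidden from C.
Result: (d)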